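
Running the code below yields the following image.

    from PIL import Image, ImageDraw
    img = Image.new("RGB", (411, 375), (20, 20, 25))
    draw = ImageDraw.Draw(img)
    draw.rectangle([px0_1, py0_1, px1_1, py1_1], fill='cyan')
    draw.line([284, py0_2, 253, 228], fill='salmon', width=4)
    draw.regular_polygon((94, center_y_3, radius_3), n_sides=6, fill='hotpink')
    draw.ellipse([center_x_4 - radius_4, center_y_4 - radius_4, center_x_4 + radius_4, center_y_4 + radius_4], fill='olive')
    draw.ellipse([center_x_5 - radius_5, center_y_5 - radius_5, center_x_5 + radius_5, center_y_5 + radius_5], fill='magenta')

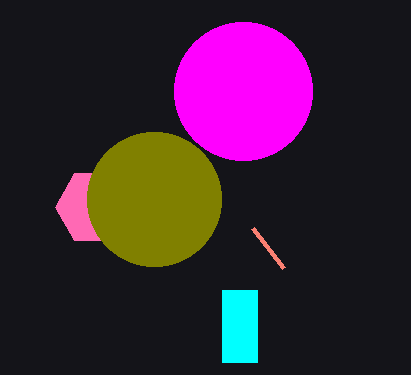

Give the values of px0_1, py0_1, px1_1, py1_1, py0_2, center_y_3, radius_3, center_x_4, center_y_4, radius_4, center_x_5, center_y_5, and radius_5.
px0_1 = 222, py0_1 = 290, px1_1 = 257, py1_1 = 362, py0_2 = 268, center_y_3 = 207, radius_3 = 39, center_x_4 = 154, center_y_4 = 199, radius_4 = 67, center_x_5 = 243, center_y_5 = 91, radius_5 = 69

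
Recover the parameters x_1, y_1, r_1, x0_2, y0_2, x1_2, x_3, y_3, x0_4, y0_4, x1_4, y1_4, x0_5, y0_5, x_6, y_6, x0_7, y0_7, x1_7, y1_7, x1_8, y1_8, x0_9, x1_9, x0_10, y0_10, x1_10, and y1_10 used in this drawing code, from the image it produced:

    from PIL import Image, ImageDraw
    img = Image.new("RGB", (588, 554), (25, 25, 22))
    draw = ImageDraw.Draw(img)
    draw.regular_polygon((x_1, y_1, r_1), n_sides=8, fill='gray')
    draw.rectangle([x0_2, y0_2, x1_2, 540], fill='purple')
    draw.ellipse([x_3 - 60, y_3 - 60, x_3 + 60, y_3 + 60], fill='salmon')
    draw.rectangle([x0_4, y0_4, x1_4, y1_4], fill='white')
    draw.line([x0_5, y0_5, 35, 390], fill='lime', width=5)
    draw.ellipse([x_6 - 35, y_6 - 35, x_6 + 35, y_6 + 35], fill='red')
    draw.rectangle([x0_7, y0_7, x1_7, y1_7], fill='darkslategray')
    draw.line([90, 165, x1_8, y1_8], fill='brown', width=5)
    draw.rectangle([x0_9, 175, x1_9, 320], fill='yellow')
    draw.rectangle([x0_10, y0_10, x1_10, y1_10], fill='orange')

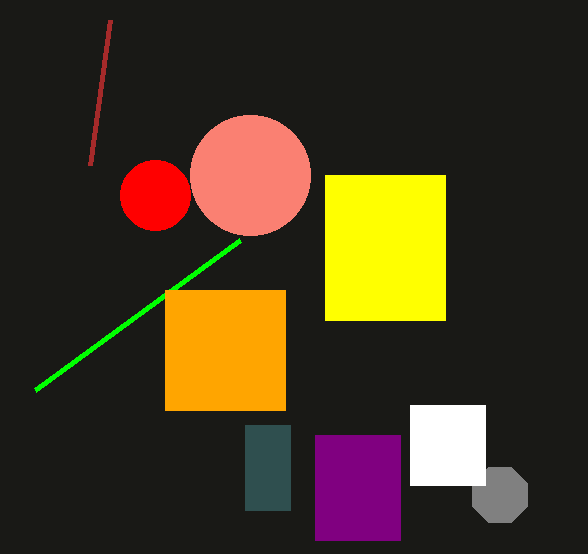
x_1 = 500
y_1 = 495
r_1 = 30
x0_2 = 315
y0_2 = 435
x1_2 = 400
x_3 = 250
y_3 = 175
x0_4 = 410
y0_4 = 405
x1_4 = 485
y1_4 = 485
x0_5 = 240
y0_5 = 240
x_6 = 155
y_6 = 195
x0_7 = 245
y0_7 = 425
x1_7 = 290
y1_7 = 510
x1_8 = 110
y1_8 = 20
x0_9 = 325
x1_9 = 445
x0_10 = 165
y0_10 = 290
x1_10 = 285
y1_10 = 410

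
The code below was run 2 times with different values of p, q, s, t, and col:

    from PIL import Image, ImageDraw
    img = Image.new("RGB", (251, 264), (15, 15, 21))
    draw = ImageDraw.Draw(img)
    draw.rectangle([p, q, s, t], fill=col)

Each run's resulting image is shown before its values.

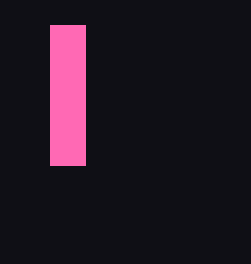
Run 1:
p = 50
q = 25
s = 85
t = 165
col = 'hotpink'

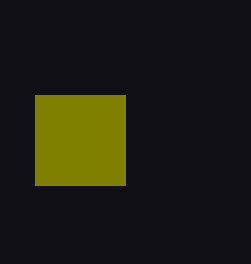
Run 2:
p = 35
q = 95
s = 125
t = 185
col = 'olive'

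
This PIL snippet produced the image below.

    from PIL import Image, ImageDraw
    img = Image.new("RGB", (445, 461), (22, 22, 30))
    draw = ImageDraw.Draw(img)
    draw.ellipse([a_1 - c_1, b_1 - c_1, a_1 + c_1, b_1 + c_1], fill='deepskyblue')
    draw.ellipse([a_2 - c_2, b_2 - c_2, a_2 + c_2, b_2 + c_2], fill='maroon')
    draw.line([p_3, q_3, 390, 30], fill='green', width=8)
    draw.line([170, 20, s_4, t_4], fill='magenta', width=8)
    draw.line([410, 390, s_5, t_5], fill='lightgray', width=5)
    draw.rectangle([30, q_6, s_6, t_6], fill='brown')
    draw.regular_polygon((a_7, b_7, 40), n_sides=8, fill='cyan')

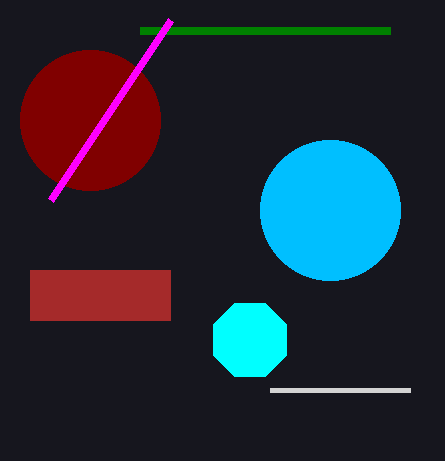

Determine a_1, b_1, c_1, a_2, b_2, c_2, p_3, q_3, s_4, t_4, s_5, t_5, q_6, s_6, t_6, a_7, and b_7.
a_1 = 330; b_1 = 210; c_1 = 70; a_2 = 90; b_2 = 120; c_2 = 70; p_3 = 140; q_3 = 30; s_4 = 50; t_4 = 200; s_5 = 270; t_5 = 390; q_6 = 270; s_6 = 170; t_6 = 320; a_7 = 250; b_7 = 340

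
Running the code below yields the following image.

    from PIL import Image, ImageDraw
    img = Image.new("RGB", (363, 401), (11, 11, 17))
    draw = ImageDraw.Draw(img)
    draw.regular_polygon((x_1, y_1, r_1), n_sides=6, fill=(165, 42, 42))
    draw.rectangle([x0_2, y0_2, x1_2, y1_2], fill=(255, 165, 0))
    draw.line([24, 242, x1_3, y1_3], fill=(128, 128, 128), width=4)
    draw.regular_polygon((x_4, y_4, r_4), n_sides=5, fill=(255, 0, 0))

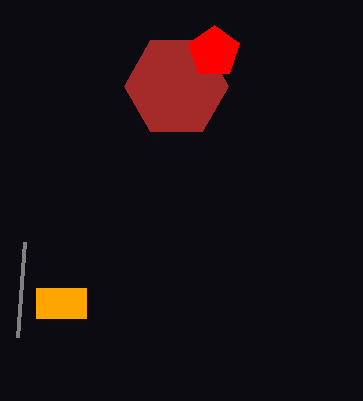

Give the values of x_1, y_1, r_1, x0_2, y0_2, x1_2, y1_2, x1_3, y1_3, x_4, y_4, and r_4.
x_1 = 176, y_1 = 86, r_1 = 52, x0_2 = 36, y0_2 = 288, x1_2 = 86, y1_2 = 318, x1_3 = 17, y1_3 = 337, x_4 = 214, y_4 = 52, r_4 = 27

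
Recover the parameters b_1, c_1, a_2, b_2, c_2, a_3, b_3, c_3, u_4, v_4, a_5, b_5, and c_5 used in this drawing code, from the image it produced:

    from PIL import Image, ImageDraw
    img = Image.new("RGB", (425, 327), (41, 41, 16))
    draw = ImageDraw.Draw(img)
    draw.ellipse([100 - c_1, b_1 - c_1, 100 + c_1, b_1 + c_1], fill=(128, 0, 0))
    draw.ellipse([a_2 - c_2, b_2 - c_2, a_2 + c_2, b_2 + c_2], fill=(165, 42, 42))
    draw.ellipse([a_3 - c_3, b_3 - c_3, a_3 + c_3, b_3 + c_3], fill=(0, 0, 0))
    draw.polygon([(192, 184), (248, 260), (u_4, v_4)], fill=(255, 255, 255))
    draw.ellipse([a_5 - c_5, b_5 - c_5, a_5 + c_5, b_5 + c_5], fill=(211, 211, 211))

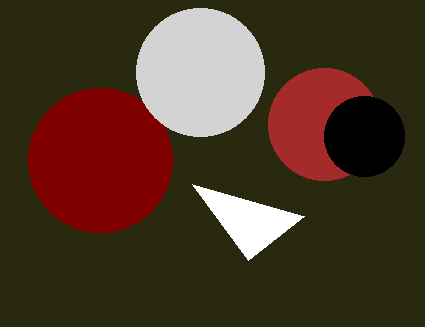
b_1 = 160, c_1 = 72, a_2 = 324, b_2 = 124, c_2 = 56, a_3 = 364, b_3 = 136, c_3 = 40, u_4 = 304, v_4 = 216, a_5 = 200, b_5 = 72, c_5 = 64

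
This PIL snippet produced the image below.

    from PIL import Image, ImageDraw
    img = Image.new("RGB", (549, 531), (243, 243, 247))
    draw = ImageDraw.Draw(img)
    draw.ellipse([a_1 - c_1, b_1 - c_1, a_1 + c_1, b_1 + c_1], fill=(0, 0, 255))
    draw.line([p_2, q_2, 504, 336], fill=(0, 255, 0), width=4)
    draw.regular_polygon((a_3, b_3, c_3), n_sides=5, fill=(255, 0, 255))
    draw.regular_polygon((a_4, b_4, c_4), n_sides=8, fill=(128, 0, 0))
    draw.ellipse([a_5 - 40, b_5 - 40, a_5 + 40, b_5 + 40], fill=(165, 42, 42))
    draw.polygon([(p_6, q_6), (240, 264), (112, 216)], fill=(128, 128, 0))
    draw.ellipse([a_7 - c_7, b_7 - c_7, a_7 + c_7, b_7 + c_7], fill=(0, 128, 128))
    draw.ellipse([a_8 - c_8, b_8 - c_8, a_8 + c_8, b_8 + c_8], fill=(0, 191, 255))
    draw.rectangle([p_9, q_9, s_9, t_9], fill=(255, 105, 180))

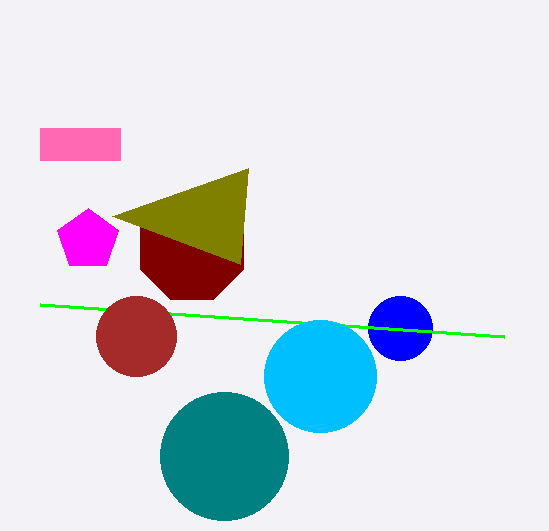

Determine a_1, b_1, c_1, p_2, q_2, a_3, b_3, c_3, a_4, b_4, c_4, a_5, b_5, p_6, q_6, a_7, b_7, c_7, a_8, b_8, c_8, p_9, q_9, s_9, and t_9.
a_1 = 400, b_1 = 328, c_1 = 32, p_2 = 40, q_2 = 304, a_3 = 88, b_3 = 240, c_3 = 32, a_4 = 192, b_4 = 248, c_4 = 56, a_5 = 136, b_5 = 336, p_6 = 248, q_6 = 168, a_7 = 224, b_7 = 456, c_7 = 64, a_8 = 320, b_8 = 376, c_8 = 56, p_9 = 40, q_9 = 128, s_9 = 120, t_9 = 160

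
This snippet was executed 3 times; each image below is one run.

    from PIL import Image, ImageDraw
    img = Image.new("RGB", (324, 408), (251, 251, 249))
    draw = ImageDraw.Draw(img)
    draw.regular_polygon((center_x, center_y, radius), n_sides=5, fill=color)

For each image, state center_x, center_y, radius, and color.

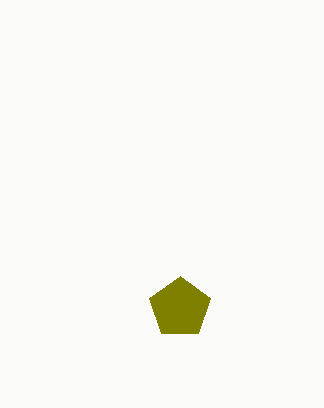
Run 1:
center_x = 180, center_y = 308, radius = 32, color = 'olive'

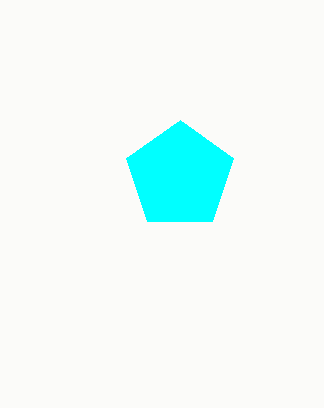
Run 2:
center_x = 180; center_y = 176; radius = 56; color = 'cyan'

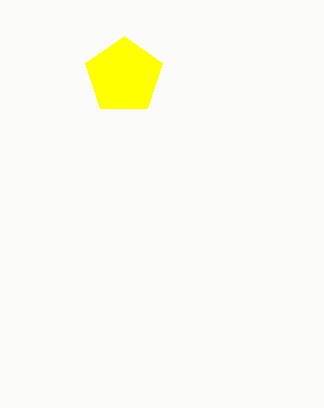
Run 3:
center_x = 124; center_y = 76; radius = 40; color = 'yellow'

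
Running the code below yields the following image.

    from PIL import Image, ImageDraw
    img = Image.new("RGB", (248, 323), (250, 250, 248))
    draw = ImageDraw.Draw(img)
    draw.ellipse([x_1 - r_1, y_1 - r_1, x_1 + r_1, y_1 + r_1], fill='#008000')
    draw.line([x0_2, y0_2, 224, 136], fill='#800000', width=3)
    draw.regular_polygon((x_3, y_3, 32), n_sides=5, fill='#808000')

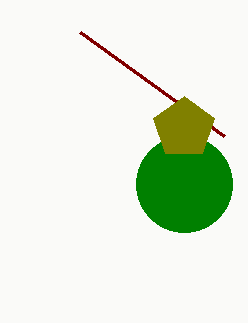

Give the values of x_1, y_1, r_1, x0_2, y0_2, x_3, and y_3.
x_1 = 184; y_1 = 184; r_1 = 48; x0_2 = 80; y0_2 = 32; x_3 = 184; y_3 = 128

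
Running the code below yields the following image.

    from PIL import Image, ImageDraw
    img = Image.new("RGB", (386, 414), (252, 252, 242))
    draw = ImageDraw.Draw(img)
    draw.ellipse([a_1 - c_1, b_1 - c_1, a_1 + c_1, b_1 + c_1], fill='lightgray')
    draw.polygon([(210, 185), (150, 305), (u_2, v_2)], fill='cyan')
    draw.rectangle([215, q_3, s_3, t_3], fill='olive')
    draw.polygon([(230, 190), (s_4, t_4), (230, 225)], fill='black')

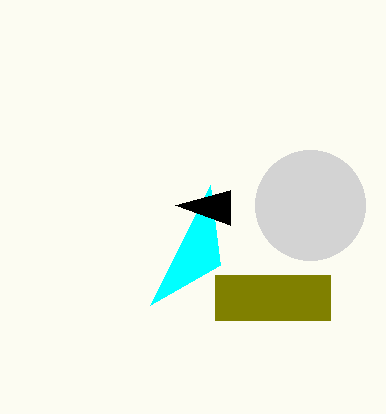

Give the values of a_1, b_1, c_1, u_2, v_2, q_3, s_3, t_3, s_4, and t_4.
a_1 = 310
b_1 = 205
c_1 = 55
u_2 = 220
v_2 = 265
q_3 = 275
s_3 = 330
t_3 = 320
s_4 = 175
t_4 = 205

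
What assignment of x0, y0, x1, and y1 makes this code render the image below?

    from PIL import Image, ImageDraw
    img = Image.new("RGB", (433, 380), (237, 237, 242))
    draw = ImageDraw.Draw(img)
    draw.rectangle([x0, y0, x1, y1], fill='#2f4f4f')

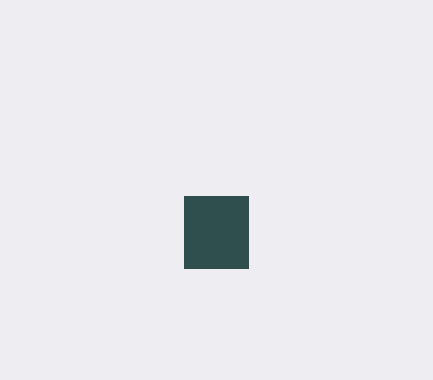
x0 = 184; y0 = 196; x1 = 248; y1 = 268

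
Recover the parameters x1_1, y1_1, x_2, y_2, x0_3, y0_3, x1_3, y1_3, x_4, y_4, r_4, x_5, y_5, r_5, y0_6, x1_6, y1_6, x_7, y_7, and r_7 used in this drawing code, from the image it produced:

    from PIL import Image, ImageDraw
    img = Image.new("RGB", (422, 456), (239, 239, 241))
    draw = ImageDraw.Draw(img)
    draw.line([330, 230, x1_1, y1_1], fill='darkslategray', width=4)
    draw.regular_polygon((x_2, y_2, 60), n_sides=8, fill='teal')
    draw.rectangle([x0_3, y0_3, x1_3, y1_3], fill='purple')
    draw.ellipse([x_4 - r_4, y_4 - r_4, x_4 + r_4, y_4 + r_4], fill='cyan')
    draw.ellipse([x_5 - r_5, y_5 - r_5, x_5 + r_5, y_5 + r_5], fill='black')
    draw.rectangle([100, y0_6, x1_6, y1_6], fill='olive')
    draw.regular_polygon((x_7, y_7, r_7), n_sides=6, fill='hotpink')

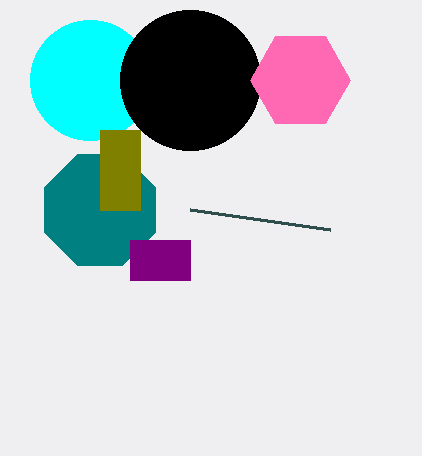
x1_1 = 190; y1_1 = 210; x_2 = 100; y_2 = 210; x0_3 = 130; y0_3 = 240; x1_3 = 190; y1_3 = 280; x_4 = 90; y_4 = 80; r_4 = 60; x_5 = 190; y_5 = 80; r_5 = 70; y0_6 = 130; x1_6 = 140; y1_6 = 210; x_7 = 300; y_7 = 80; r_7 = 50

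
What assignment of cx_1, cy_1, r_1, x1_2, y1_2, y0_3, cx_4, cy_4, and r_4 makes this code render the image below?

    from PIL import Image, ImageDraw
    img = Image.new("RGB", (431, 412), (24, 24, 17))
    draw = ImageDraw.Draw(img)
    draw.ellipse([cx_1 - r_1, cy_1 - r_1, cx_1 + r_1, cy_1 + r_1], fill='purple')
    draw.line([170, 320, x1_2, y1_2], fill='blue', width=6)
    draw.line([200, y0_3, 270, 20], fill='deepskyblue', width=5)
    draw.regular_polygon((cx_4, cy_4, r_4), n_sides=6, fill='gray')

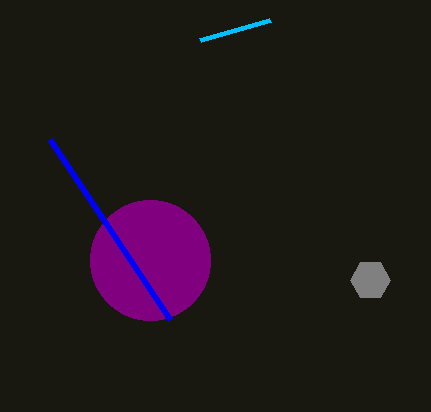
cx_1 = 150; cy_1 = 260; r_1 = 60; x1_2 = 50; y1_2 = 140; y0_3 = 40; cx_4 = 370; cy_4 = 280; r_4 = 20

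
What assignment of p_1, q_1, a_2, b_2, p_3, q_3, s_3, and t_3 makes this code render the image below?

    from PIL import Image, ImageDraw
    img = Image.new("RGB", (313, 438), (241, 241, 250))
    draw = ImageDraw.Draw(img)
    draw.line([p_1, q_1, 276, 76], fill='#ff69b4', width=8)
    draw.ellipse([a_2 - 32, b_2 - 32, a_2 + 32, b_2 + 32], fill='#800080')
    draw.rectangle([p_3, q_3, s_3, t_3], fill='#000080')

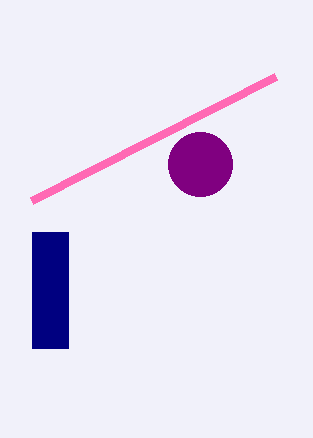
p_1 = 32, q_1 = 200, a_2 = 200, b_2 = 164, p_3 = 32, q_3 = 232, s_3 = 68, t_3 = 348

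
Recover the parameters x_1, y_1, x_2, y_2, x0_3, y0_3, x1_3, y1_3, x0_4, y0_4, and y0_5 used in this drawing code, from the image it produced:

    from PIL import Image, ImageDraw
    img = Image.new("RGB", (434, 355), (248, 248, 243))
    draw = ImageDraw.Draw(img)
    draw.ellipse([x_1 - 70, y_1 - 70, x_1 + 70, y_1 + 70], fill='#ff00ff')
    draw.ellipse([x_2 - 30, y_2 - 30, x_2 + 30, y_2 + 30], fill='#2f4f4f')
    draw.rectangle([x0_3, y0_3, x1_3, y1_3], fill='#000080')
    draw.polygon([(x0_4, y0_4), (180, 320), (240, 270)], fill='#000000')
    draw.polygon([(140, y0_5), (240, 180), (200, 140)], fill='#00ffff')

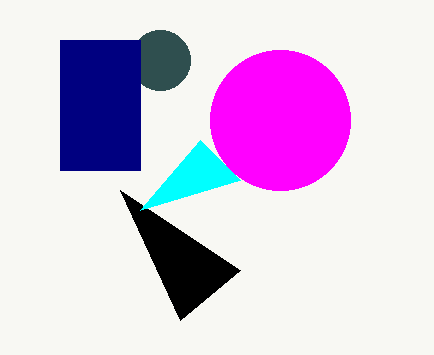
x_1 = 280
y_1 = 120
x_2 = 160
y_2 = 60
x0_3 = 60
y0_3 = 40
x1_3 = 140
y1_3 = 170
x0_4 = 120
y0_4 = 190
y0_5 = 210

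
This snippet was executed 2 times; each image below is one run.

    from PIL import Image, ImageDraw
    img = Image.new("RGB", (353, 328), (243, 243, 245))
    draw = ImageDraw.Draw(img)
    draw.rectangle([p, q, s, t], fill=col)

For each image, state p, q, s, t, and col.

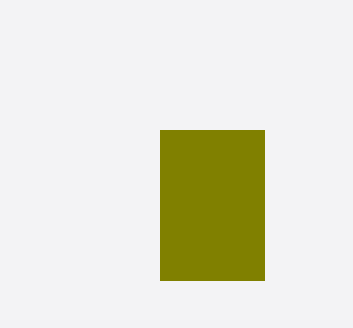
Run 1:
p = 160, q = 130, s = 264, t = 280, col = 'olive'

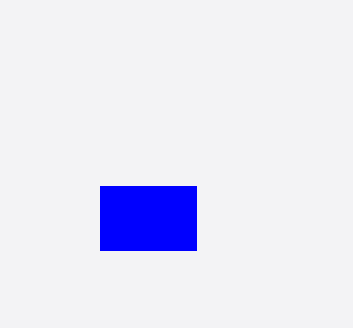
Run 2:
p = 100
q = 186
s = 196
t = 250
col = 'blue'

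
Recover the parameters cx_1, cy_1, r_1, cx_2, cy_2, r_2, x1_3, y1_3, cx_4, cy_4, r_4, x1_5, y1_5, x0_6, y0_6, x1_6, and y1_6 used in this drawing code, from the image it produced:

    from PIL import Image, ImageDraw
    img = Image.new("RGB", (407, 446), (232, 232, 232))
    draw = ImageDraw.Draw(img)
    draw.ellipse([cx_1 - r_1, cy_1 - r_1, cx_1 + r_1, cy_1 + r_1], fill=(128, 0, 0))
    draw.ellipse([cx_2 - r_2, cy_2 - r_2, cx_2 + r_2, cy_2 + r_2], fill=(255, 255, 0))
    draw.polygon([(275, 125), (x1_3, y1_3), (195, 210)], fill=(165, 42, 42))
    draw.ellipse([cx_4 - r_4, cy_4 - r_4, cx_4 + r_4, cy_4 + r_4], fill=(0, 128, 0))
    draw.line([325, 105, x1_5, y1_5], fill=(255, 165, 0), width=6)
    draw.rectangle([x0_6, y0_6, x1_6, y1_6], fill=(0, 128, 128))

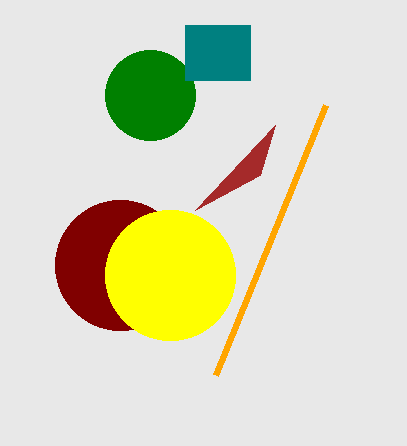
cx_1 = 120, cy_1 = 265, r_1 = 65, cx_2 = 170, cy_2 = 275, r_2 = 65, x1_3 = 260, y1_3 = 175, cx_4 = 150, cy_4 = 95, r_4 = 45, x1_5 = 215, y1_5 = 375, x0_6 = 185, y0_6 = 25, x1_6 = 250, y1_6 = 80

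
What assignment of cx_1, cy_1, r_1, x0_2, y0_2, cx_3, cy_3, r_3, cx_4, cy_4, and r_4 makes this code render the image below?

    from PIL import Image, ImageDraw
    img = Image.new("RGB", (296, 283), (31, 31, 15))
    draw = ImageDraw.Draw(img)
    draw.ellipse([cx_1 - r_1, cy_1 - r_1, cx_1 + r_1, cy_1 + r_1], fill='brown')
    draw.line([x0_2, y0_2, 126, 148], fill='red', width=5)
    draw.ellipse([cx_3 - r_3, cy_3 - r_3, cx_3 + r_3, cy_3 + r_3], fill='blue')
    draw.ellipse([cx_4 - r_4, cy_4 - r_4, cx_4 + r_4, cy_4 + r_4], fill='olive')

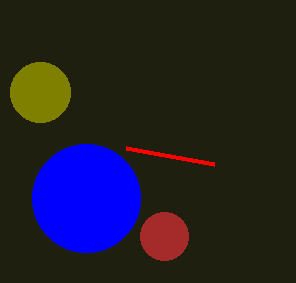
cx_1 = 164, cy_1 = 236, r_1 = 24, x0_2 = 214, y0_2 = 164, cx_3 = 86, cy_3 = 198, r_3 = 54, cx_4 = 40, cy_4 = 92, r_4 = 30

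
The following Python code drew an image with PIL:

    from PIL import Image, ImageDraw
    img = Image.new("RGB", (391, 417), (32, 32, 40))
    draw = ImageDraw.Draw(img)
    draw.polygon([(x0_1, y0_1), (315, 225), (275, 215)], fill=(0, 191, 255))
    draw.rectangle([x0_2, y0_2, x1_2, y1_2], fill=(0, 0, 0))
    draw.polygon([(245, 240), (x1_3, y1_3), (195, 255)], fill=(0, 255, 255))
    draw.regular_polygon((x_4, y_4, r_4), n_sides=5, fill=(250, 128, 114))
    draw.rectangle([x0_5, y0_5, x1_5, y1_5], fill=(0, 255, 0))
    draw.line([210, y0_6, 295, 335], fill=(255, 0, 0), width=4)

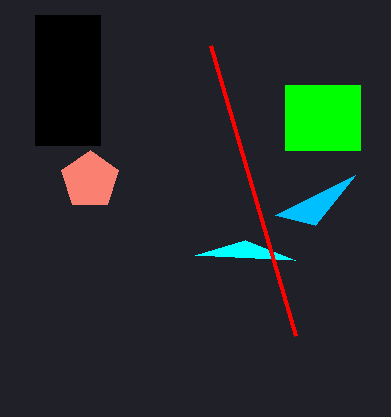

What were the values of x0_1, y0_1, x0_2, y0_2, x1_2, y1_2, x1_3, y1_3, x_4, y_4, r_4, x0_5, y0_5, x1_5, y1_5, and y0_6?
x0_1 = 355, y0_1 = 175, x0_2 = 35, y0_2 = 15, x1_2 = 100, y1_2 = 145, x1_3 = 295, y1_3 = 260, x_4 = 90, y_4 = 180, r_4 = 30, x0_5 = 285, y0_5 = 85, x1_5 = 360, y1_5 = 150, y0_6 = 45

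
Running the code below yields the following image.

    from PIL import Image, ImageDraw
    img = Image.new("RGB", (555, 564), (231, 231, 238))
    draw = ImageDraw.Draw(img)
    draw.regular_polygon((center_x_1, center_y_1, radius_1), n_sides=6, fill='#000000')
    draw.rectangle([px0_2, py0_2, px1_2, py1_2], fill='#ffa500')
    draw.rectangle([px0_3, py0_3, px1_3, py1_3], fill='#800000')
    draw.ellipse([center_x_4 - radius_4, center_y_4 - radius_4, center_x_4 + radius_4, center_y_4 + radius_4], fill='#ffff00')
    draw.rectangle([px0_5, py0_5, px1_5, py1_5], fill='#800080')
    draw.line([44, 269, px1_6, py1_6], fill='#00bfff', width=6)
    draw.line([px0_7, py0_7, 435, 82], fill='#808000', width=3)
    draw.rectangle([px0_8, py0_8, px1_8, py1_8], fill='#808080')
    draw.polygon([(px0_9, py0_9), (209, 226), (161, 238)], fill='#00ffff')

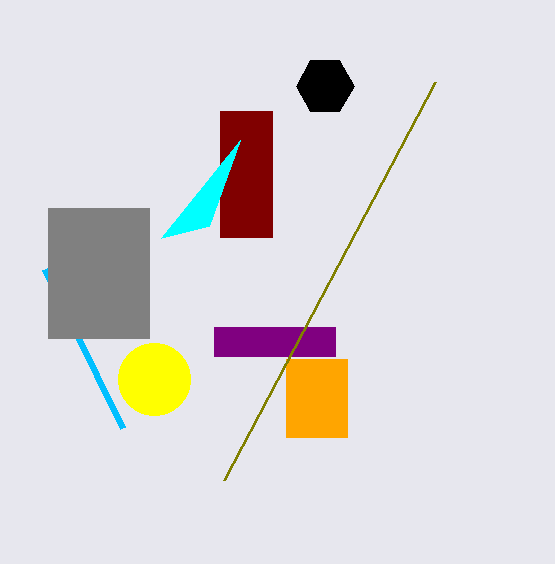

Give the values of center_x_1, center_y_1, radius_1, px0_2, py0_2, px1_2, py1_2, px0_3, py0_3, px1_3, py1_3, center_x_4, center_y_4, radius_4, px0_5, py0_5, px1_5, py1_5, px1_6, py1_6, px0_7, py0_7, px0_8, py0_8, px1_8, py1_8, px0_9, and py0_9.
center_x_1 = 325; center_y_1 = 86; radius_1 = 29; px0_2 = 286; py0_2 = 359; px1_2 = 347; py1_2 = 437; px0_3 = 220; py0_3 = 111; px1_3 = 272; py1_3 = 237; center_x_4 = 154; center_y_4 = 379; radius_4 = 36; px0_5 = 214; py0_5 = 327; px1_5 = 335; py1_5 = 356; px1_6 = 122; py1_6 = 428; px0_7 = 224; py0_7 = 480; px0_8 = 48; py0_8 = 208; px1_8 = 149; py1_8 = 338; px0_9 = 240; py0_9 = 140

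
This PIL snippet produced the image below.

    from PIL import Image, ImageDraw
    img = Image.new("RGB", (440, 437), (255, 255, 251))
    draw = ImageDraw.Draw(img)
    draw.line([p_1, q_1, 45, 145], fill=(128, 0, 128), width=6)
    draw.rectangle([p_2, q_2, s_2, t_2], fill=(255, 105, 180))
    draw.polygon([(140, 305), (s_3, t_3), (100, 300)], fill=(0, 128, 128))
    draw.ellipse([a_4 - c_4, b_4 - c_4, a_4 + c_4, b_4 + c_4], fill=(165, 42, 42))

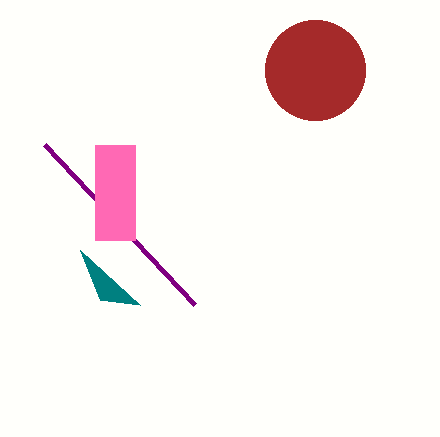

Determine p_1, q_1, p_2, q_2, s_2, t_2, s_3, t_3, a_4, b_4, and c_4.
p_1 = 195, q_1 = 305, p_2 = 95, q_2 = 145, s_2 = 135, t_2 = 240, s_3 = 80, t_3 = 250, a_4 = 315, b_4 = 70, c_4 = 50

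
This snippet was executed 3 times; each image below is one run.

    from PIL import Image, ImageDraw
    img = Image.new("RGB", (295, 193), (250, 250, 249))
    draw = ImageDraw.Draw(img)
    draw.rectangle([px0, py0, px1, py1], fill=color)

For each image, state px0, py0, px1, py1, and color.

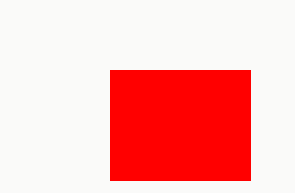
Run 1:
px0 = 110
py0 = 70
px1 = 250
py1 = 180
color = 'red'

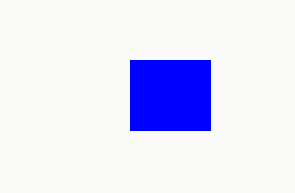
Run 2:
px0 = 130
py0 = 60
px1 = 210
py1 = 130
color = 'blue'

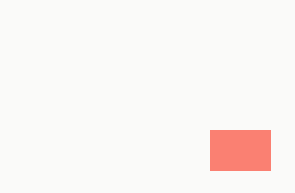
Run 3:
px0 = 210; py0 = 130; px1 = 270; py1 = 170; color = 'salmon'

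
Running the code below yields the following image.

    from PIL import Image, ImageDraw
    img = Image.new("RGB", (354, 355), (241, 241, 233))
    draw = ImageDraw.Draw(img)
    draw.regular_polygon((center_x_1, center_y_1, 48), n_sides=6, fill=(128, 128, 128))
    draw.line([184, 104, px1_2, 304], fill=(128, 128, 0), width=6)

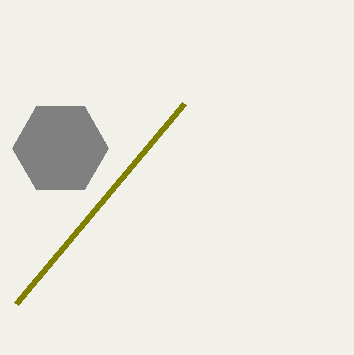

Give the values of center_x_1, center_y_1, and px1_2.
center_x_1 = 60, center_y_1 = 148, px1_2 = 16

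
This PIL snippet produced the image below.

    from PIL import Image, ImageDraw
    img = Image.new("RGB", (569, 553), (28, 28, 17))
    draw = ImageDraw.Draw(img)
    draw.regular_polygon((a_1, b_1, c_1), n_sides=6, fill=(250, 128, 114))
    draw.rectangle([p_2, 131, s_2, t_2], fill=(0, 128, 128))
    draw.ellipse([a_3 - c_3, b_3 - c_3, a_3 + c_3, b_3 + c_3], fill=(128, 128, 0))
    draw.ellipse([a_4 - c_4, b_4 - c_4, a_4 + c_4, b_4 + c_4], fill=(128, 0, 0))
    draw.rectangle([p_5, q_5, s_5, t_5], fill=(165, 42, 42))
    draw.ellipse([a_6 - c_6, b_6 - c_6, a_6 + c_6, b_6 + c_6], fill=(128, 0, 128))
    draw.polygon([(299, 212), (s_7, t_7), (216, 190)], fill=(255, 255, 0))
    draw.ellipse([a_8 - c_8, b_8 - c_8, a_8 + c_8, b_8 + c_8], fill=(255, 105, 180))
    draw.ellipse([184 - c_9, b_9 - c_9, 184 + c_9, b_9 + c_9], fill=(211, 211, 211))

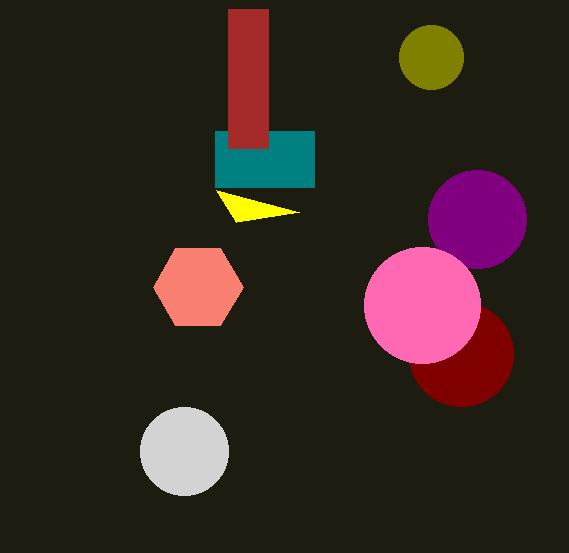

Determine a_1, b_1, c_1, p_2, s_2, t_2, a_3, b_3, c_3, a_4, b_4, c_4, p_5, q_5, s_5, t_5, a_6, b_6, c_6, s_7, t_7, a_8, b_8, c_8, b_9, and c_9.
a_1 = 198; b_1 = 287; c_1 = 45; p_2 = 215; s_2 = 314; t_2 = 187; a_3 = 431; b_3 = 57; c_3 = 32; a_4 = 461; b_4 = 354; c_4 = 52; p_5 = 228; q_5 = 9; s_5 = 268; t_5 = 148; a_6 = 477; b_6 = 219; c_6 = 49; s_7 = 236; t_7 = 222; a_8 = 422; b_8 = 305; c_8 = 58; b_9 = 451; c_9 = 44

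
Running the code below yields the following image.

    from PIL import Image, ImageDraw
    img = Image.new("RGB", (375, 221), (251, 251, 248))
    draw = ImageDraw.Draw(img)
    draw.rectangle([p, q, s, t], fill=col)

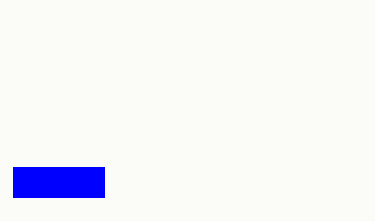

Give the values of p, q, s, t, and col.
p = 13
q = 167
s = 104
t = 197
col = 'blue'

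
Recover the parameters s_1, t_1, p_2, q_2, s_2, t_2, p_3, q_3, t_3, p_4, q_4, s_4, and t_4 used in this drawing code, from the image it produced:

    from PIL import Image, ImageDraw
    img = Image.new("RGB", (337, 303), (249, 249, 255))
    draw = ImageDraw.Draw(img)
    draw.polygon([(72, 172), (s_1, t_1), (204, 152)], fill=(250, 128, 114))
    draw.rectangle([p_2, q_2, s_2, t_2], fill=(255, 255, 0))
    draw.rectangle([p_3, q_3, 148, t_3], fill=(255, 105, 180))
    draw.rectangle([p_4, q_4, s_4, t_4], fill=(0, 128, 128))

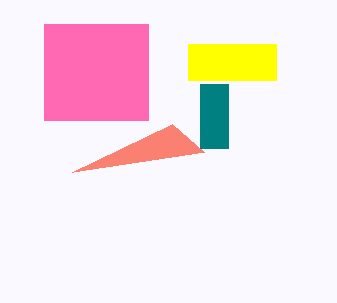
s_1 = 172
t_1 = 124
p_2 = 188
q_2 = 44
s_2 = 276
t_2 = 80
p_3 = 44
q_3 = 24
t_3 = 120
p_4 = 200
q_4 = 84
s_4 = 228
t_4 = 148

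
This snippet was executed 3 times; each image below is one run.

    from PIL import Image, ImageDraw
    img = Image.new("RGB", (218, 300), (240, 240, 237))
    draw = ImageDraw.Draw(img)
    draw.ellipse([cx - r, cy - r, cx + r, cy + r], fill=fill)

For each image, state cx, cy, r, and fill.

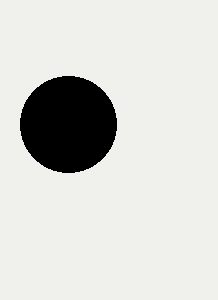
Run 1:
cx = 68, cy = 124, r = 48, fill = 'black'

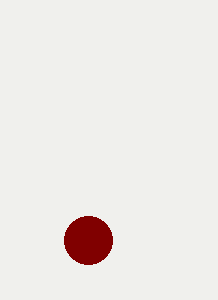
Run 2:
cx = 88; cy = 240; r = 24; fill = 'maroon'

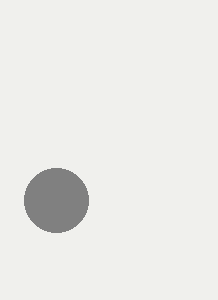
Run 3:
cx = 56
cy = 200
r = 32
fill = 'gray'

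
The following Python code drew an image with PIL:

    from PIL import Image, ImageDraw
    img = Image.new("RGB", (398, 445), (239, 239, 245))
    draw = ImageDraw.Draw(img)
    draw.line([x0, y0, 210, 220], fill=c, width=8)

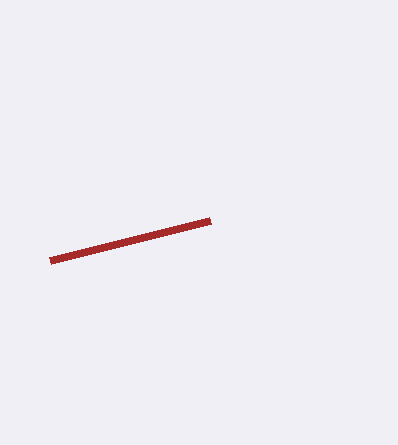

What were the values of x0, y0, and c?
x0 = 50; y0 = 260; c = 'brown'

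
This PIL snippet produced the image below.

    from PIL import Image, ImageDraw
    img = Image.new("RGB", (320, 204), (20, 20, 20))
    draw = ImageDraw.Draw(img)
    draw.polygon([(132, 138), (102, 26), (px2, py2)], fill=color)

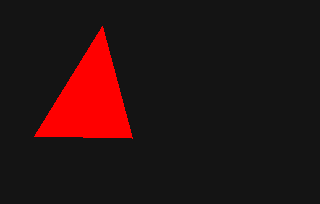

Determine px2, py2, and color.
px2 = 34
py2 = 136
color = 'red'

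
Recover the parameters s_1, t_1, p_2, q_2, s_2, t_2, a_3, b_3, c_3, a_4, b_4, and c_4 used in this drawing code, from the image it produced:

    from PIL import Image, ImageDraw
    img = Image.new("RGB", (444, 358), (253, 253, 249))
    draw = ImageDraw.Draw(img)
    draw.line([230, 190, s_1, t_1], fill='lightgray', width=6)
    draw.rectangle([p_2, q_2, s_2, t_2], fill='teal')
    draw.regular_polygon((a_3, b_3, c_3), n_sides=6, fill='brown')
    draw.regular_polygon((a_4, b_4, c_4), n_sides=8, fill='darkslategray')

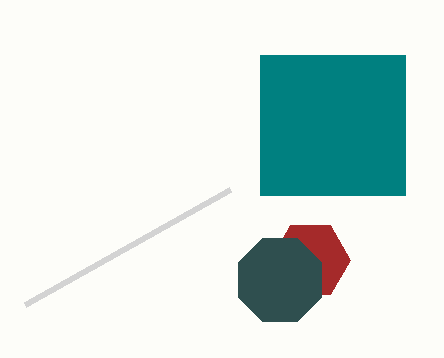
s_1 = 25; t_1 = 305; p_2 = 260; q_2 = 55; s_2 = 405; t_2 = 195; a_3 = 310; b_3 = 260; c_3 = 40; a_4 = 280; b_4 = 280; c_4 = 45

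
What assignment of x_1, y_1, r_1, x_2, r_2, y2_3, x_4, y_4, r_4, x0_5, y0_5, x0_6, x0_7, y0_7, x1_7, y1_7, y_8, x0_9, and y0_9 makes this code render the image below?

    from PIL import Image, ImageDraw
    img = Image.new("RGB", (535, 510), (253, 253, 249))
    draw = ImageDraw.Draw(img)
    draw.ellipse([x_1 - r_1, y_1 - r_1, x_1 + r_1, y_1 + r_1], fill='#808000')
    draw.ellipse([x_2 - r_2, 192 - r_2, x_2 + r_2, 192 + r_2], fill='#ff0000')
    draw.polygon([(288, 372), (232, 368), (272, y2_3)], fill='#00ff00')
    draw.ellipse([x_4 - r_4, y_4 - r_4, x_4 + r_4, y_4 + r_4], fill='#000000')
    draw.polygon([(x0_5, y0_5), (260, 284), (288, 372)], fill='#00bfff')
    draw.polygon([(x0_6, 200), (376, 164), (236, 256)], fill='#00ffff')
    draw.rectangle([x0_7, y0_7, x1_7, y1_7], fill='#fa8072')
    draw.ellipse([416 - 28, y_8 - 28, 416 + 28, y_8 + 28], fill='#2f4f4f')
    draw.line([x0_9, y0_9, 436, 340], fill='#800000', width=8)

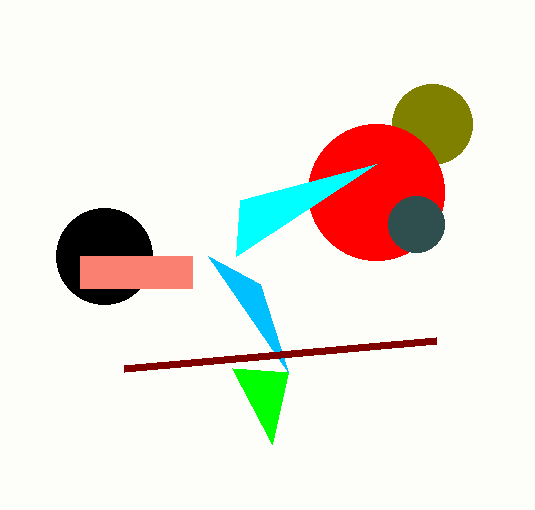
x_1 = 432; y_1 = 124; r_1 = 40; x_2 = 376; r_2 = 68; y2_3 = 444; x_4 = 104; y_4 = 256; r_4 = 48; x0_5 = 208; y0_5 = 256; x0_6 = 240; x0_7 = 80; y0_7 = 256; x1_7 = 192; y1_7 = 288; y_8 = 224; x0_9 = 124; y0_9 = 368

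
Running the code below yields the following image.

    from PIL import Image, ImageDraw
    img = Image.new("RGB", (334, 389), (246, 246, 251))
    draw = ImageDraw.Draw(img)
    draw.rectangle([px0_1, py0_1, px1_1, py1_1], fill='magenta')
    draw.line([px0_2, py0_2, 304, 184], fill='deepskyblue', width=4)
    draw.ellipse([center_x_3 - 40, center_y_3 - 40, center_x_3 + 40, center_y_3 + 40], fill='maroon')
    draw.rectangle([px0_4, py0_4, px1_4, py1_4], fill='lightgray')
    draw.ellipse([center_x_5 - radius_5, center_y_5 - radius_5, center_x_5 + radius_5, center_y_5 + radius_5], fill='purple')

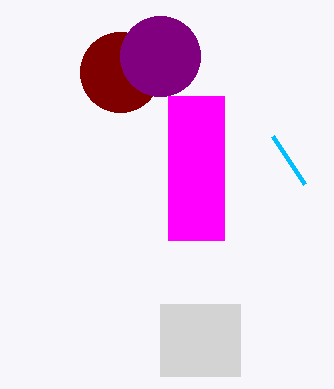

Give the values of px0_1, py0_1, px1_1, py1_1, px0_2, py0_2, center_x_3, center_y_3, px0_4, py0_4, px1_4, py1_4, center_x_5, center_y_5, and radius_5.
px0_1 = 168; py0_1 = 96; px1_1 = 224; py1_1 = 240; px0_2 = 272; py0_2 = 136; center_x_3 = 120; center_y_3 = 72; px0_4 = 160; py0_4 = 304; px1_4 = 240; py1_4 = 376; center_x_5 = 160; center_y_5 = 56; radius_5 = 40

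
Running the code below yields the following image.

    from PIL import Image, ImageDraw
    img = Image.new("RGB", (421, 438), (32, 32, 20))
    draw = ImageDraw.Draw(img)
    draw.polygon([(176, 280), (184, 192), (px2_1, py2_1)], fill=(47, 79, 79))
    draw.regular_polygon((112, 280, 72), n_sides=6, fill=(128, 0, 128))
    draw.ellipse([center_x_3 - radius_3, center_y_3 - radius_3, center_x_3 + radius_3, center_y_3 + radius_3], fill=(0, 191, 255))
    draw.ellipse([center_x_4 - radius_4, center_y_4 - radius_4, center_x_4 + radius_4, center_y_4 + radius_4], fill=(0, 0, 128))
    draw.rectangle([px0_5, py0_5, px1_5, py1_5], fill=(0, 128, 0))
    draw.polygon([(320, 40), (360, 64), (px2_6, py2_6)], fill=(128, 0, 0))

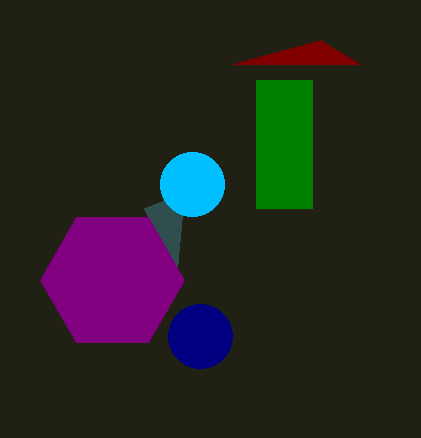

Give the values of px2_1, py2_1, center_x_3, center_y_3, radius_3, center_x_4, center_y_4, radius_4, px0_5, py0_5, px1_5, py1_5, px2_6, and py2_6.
px2_1 = 144
py2_1 = 208
center_x_3 = 192
center_y_3 = 184
radius_3 = 32
center_x_4 = 200
center_y_4 = 336
radius_4 = 32
px0_5 = 256
py0_5 = 80
px1_5 = 312
py1_5 = 208
px2_6 = 232
py2_6 = 64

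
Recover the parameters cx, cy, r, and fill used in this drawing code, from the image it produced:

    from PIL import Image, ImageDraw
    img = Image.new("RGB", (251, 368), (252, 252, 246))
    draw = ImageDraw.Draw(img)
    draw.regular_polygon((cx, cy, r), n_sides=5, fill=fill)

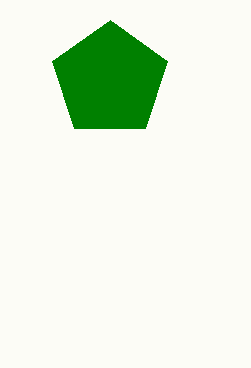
cx = 110
cy = 80
r = 60
fill = 'green'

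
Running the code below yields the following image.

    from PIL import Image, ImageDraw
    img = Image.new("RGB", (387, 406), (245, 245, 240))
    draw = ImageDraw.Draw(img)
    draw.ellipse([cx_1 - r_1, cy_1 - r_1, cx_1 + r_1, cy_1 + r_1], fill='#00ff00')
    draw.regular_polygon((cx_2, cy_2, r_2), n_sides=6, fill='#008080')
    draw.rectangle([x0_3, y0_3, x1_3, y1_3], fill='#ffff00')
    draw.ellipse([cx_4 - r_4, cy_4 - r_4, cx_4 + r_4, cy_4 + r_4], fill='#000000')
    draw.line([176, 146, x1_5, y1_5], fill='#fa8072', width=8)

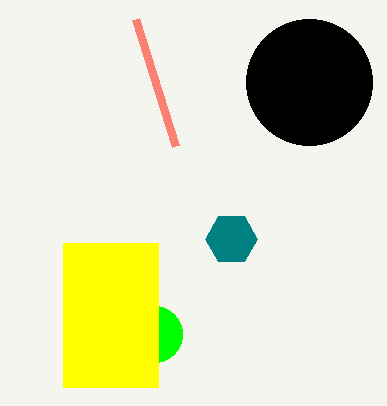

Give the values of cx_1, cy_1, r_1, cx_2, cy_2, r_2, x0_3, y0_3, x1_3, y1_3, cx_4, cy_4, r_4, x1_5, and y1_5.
cx_1 = 154; cy_1 = 334; r_1 = 28; cx_2 = 231; cy_2 = 239; r_2 = 26; x0_3 = 63; y0_3 = 243; x1_3 = 158; y1_3 = 387; cx_4 = 309; cy_4 = 82; r_4 = 63; x1_5 = 136; y1_5 = 19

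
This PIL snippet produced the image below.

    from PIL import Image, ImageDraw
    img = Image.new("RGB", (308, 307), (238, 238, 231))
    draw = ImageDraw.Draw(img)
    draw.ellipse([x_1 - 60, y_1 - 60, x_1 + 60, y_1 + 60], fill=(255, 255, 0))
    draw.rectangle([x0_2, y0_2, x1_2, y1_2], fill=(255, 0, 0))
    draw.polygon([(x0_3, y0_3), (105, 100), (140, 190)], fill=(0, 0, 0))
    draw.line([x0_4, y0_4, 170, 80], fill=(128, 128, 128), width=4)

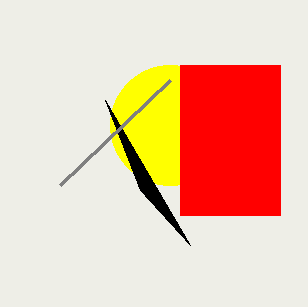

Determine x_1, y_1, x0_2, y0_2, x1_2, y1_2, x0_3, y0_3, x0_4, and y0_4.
x_1 = 170
y_1 = 125
x0_2 = 180
y0_2 = 65
x1_2 = 280
y1_2 = 215
x0_3 = 190
y0_3 = 245
x0_4 = 60
y0_4 = 185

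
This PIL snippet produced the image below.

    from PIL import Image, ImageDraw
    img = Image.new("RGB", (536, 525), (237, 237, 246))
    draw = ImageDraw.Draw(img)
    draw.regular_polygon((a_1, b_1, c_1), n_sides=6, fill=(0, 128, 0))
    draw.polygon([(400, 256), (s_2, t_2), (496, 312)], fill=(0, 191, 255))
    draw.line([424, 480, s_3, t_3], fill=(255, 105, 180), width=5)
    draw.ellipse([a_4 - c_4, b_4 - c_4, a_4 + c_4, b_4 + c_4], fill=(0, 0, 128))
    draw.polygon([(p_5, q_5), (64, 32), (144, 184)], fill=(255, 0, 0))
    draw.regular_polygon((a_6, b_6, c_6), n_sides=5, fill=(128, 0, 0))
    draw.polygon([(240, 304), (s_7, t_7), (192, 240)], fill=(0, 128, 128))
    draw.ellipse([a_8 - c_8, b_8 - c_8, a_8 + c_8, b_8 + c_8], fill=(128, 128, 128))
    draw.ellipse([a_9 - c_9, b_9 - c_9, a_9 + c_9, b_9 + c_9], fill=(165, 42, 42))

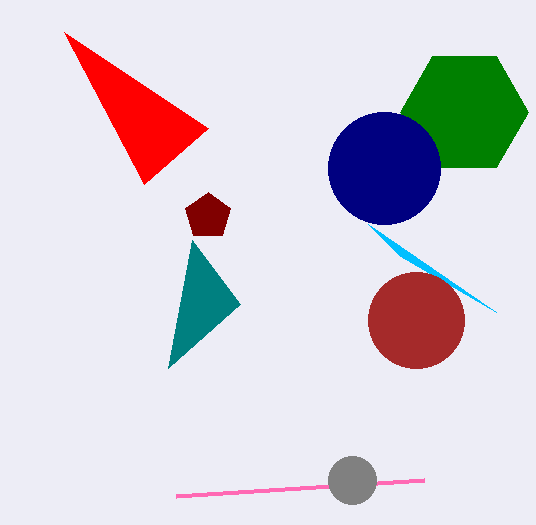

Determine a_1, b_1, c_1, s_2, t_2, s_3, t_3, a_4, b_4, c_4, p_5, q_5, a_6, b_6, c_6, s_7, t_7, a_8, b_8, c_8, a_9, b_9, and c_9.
a_1 = 464
b_1 = 112
c_1 = 64
s_2 = 368
t_2 = 224
s_3 = 176
t_3 = 496
a_4 = 384
b_4 = 168
c_4 = 56
p_5 = 208
q_5 = 128
a_6 = 208
b_6 = 216
c_6 = 24
s_7 = 168
t_7 = 368
a_8 = 352
b_8 = 480
c_8 = 24
a_9 = 416
b_9 = 320
c_9 = 48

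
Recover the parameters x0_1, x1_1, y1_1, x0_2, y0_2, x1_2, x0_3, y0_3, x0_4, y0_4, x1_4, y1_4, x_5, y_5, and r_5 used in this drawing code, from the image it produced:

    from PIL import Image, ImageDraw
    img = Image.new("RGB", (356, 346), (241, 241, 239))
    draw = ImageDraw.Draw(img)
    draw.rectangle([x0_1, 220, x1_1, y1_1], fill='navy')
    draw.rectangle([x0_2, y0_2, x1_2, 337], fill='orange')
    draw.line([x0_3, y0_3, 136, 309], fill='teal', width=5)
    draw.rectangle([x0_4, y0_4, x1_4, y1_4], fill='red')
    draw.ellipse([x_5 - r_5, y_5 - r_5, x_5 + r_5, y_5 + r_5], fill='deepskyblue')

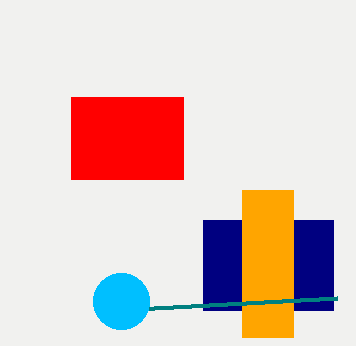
x0_1 = 203
x1_1 = 333
y1_1 = 310
x0_2 = 242
y0_2 = 190
x1_2 = 293
x0_3 = 337
y0_3 = 298
x0_4 = 71
y0_4 = 97
x1_4 = 183
y1_4 = 179
x_5 = 121
y_5 = 301
r_5 = 28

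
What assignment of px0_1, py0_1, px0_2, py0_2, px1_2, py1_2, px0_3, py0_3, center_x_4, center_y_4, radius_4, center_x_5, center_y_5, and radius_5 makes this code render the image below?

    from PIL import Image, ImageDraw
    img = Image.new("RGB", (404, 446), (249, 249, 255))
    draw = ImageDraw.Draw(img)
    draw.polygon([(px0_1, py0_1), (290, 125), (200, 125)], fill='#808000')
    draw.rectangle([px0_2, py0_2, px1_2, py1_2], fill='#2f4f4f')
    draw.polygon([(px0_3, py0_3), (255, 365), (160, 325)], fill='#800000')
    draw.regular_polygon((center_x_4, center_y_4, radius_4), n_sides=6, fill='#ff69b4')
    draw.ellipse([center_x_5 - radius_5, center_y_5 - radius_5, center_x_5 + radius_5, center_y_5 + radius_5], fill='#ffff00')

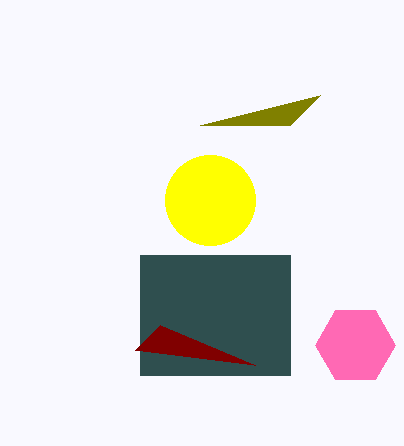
px0_1 = 320, py0_1 = 95, px0_2 = 140, py0_2 = 255, px1_2 = 290, py1_2 = 375, px0_3 = 135, py0_3 = 350, center_x_4 = 355, center_y_4 = 345, radius_4 = 40, center_x_5 = 210, center_y_5 = 200, radius_5 = 45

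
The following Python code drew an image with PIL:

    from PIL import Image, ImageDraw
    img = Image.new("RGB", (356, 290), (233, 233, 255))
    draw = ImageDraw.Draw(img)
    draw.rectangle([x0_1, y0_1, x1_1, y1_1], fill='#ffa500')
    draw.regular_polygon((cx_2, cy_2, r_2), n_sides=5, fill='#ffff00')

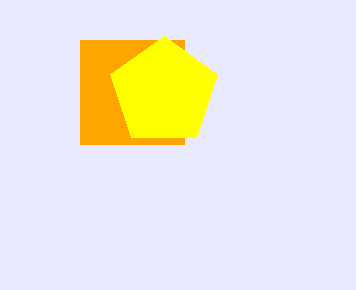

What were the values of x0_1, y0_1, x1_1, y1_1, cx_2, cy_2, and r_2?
x0_1 = 80, y0_1 = 40, x1_1 = 184, y1_1 = 144, cx_2 = 164, cy_2 = 92, r_2 = 56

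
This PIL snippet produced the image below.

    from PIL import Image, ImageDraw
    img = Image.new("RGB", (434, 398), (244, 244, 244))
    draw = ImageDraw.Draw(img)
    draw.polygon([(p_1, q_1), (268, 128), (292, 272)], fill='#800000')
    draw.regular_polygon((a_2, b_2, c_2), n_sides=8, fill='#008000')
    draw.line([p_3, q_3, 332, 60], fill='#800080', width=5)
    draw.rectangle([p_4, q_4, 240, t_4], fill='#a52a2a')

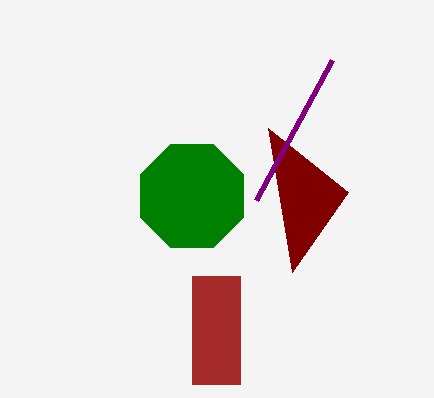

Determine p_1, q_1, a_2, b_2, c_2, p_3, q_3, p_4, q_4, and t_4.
p_1 = 348, q_1 = 192, a_2 = 192, b_2 = 196, c_2 = 56, p_3 = 256, q_3 = 200, p_4 = 192, q_4 = 276, t_4 = 384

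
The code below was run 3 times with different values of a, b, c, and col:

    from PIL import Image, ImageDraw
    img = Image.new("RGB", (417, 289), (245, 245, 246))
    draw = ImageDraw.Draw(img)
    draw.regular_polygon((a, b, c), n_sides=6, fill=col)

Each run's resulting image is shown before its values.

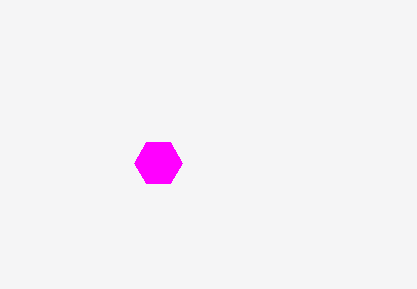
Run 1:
a = 158; b = 163; c = 24; col = 'magenta'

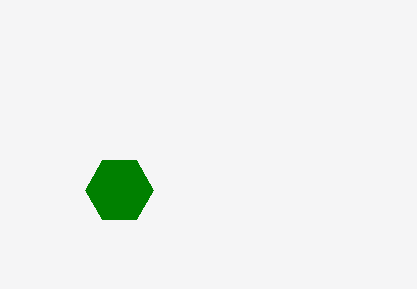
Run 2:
a = 119; b = 190; c = 34; col = 'green'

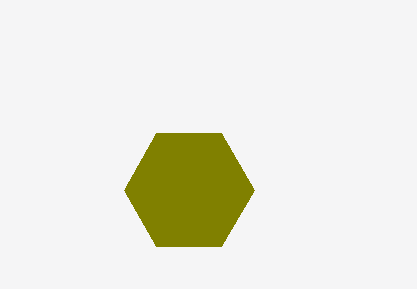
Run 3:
a = 189
b = 190
c = 65
col = 'olive'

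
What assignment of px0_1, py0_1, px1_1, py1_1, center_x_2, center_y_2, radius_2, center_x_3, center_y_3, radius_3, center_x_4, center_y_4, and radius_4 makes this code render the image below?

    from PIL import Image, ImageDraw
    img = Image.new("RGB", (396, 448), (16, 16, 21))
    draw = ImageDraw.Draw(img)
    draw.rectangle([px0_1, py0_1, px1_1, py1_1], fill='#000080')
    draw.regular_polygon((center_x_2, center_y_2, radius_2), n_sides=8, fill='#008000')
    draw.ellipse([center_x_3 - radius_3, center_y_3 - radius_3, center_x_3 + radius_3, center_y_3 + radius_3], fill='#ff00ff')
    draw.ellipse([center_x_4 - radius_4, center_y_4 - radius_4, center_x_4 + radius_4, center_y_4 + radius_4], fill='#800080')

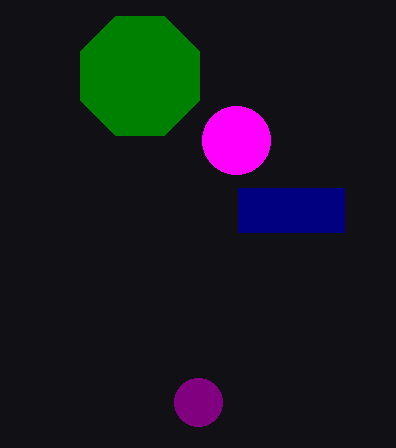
px0_1 = 238
py0_1 = 188
px1_1 = 344
py1_1 = 232
center_x_2 = 140
center_y_2 = 76
radius_2 = 64
center_x_3 = 236
center_y_3 = 140
radius_3 = 34
center_x_4 = 198
center_y_4 = 402
radius_4 = 24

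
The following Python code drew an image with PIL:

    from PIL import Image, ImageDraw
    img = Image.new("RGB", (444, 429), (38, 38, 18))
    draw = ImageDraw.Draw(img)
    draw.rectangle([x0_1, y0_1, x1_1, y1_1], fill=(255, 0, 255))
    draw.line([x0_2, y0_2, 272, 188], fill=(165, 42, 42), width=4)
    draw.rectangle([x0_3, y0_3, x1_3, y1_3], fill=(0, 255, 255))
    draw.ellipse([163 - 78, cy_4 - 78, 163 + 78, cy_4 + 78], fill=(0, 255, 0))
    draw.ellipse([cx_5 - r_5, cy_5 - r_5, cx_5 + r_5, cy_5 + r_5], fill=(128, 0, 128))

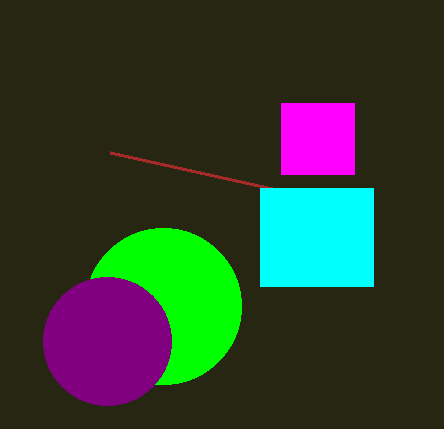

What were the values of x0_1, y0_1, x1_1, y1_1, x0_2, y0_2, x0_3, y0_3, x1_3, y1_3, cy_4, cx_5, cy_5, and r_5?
x0_1 = 281; y0_1 = 103; x1_1 = 354; y1_1 = 174; x0_2 = 110; y0_2 = 152; x0_3 = 260; y0_3 = 188; x1_3 = 373; y1_3 = 286; cy_4 = 306; cx_5 = 107; cy_5 = 341; r_5 = 64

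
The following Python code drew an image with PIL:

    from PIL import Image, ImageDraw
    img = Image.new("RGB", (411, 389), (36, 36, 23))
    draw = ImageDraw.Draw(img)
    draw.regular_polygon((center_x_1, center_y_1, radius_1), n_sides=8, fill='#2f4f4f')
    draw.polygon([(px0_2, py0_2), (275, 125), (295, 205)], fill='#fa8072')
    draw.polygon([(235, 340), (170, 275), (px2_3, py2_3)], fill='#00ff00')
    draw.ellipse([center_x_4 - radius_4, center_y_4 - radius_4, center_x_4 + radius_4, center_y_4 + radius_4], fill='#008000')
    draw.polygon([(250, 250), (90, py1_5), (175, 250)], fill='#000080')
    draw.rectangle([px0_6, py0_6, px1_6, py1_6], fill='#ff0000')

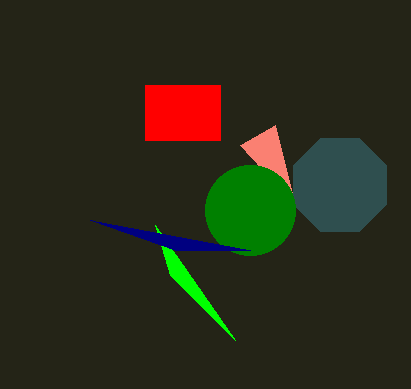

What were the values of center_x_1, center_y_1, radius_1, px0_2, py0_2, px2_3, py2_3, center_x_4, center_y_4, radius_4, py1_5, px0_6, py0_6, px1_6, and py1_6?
center_x_1 = 340, center_y_1 = 185, radius_1 = 50, px0_2 = 240, py0_2 = 145, px2_3 = 155, py2_3 = 225, center_x_4 = 250, center_y_4 = 210, radius_4 = 45, py1_5 = 220, px0_6 = 145, py0_6 = 85, px1_6 = 220, py1_6 = 140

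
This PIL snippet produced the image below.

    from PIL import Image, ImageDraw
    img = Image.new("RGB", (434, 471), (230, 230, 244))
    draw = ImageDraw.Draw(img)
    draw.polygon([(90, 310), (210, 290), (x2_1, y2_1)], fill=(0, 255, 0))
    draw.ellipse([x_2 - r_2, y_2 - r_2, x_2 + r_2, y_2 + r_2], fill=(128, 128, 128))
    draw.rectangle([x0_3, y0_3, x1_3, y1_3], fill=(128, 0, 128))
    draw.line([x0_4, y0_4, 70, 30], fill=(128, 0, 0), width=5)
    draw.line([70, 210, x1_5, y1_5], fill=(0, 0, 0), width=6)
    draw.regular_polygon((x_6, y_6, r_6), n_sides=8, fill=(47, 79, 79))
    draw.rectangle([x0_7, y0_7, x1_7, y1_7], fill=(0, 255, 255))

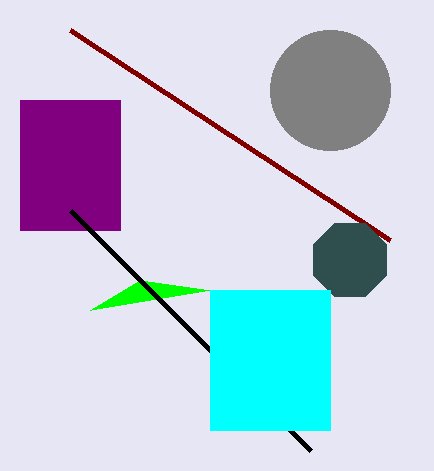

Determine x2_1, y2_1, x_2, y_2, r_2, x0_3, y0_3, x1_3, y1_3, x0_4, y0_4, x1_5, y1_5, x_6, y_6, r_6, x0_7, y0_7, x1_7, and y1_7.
x2_1 = 140
y2_1 = 280
x_2 = 330
y_2 = 90
r_2 = 60
x0_3 = 20
y0_3 = 100
x1_3 = 120
y1_3 = 230
x0_4 = 390
y0_4 = 240
x1_5 = 310
y1_5 = 450
x_6 = 350
y_6 = 260
r_6 = 40
x0_7 = 210
y0_7 = 290
x1_7 = 330
y1_7 = 430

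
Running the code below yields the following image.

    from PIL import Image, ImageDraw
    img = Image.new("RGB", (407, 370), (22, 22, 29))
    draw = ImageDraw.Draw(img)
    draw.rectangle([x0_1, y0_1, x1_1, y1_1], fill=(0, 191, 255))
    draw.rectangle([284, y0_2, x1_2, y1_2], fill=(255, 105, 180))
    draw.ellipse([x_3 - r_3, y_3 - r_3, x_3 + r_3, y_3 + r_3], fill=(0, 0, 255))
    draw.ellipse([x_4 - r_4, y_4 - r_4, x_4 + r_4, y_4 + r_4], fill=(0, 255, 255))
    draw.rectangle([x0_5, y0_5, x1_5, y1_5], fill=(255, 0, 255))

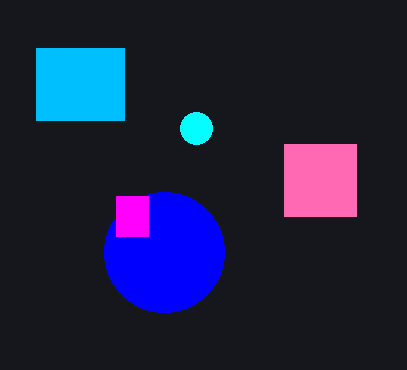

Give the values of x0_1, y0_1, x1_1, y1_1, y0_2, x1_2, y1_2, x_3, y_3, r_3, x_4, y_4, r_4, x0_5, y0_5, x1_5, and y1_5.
x0_1 = 36
y0_1 = 48
x1_1 = 124
y1_1 = 120
y0_2 = 144
x1_2 = 356
y1_2 = 216
x_3 = 164
y_3 = 252
r_3 = 60
x_4 = 196
y_4 = 128
r_4 = 16
x0_5 = 116
y0_5 = 196
x1_5 = 148
y1_5 = 236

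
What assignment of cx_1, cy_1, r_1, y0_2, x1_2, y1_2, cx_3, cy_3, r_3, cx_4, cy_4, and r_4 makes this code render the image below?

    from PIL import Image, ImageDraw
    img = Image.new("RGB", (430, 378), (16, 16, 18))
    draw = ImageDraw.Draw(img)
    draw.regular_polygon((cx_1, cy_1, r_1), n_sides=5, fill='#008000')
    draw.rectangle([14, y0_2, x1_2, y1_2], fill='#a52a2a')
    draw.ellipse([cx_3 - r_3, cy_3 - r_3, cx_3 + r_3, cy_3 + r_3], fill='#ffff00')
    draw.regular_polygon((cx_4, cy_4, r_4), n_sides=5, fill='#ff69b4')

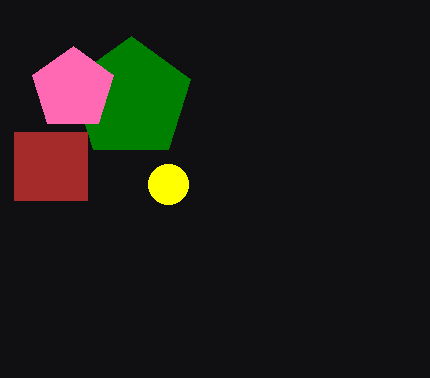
cx_1 = 131; cy_1 = 99; r_1 = 63; y0_2 = 132; x1_2 = 87; y1_2 = 200; cx_3 = 168; cy_3 = 184; r_3 = 20; cx_4 = 73; cy_4 = 89; r_4 = 43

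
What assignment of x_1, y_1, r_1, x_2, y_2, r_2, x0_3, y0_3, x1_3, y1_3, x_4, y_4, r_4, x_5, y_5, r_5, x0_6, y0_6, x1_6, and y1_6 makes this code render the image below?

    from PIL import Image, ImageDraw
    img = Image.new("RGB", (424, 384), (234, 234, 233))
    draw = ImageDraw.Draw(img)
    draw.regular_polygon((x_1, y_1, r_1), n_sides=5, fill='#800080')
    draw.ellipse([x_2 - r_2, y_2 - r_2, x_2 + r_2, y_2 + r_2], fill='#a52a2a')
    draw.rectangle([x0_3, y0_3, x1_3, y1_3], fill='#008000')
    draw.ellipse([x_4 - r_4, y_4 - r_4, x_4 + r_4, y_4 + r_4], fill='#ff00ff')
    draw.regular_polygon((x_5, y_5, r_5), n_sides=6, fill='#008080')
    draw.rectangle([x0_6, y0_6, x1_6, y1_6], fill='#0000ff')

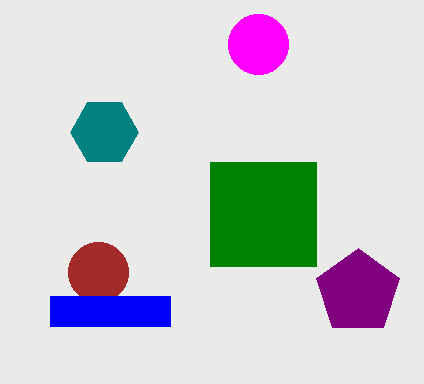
x_1 = 358; y_1 = 292; r_1 = 44; x_2 = 98; y_2 = 272; r_2 = 30; x0_3 = 210; y0_3 = 162; x1_3 = 316; y1_3 = 266; x_4 = 258; y_4 = 44; r_4 = 30; x_5 = 104; y_5 = 132; r_5 = 34; x0_6 = 50; y0_6 = 296; x1_6 = 170; y1_6 = 326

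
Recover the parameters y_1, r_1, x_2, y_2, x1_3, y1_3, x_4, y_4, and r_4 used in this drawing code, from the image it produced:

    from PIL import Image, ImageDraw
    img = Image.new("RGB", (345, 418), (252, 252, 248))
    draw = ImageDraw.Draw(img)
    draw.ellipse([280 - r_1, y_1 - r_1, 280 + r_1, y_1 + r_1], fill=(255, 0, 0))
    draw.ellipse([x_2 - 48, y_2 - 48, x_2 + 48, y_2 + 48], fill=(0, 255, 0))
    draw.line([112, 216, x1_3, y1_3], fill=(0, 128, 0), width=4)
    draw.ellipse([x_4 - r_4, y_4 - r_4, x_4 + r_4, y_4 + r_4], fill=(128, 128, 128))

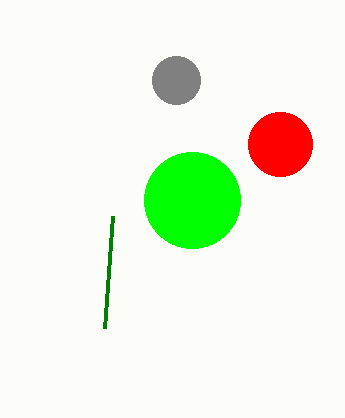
y_1 = 144
r_1 = 32
x_2 = 192
y_2 = 200
x1_3 = 104
y1_3 = 328
x_4 = 176
y_4 = 80
r_4 = 24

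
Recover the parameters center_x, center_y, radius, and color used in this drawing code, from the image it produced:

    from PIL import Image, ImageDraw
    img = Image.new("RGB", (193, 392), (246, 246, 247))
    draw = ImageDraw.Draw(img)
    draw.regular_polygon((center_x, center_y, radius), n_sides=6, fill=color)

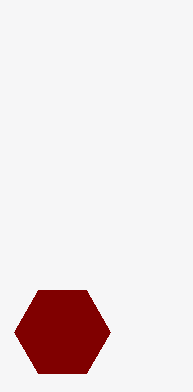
center_x = 62
center_y = 332
radius = 48
color = 'maroon'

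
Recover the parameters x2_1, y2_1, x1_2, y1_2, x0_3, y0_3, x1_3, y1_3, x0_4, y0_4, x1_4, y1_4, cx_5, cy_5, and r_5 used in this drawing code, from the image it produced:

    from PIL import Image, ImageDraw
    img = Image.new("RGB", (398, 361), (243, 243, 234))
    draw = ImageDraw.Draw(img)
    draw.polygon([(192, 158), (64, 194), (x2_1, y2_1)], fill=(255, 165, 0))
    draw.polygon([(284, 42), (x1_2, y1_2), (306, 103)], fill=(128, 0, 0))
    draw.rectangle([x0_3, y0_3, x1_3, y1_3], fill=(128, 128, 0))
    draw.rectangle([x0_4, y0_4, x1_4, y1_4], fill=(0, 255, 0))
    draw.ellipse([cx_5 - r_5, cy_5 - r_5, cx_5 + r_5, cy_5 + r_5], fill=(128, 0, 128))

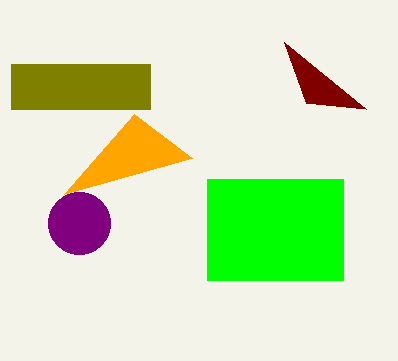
x2_1 = 134, y2_1 = 114, x1_2 = 366, y1_2 = 109, x0_3 = 11, y0_3 = 64, x1_3 = 150, y1_3 = 109, x0_4 = 207, y0_4 = 179, x1_4 = 343, y1_4 = 280, cx_5 = 79, cy_5 = 223, r_5 = 31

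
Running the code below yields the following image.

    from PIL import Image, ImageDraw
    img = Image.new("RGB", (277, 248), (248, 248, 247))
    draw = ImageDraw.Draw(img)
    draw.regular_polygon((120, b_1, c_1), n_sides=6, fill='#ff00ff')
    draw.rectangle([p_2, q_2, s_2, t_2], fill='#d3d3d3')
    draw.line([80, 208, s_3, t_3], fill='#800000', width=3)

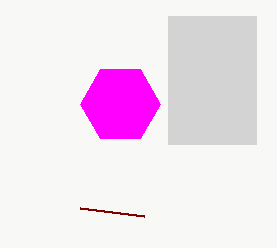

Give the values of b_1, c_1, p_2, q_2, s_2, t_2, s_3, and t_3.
b_1 = 104, c_1 = 40, p_2 = 168, q_2 = 16, s_2 = 256, t_2 = 144, s_3 = 144, t_3 = 216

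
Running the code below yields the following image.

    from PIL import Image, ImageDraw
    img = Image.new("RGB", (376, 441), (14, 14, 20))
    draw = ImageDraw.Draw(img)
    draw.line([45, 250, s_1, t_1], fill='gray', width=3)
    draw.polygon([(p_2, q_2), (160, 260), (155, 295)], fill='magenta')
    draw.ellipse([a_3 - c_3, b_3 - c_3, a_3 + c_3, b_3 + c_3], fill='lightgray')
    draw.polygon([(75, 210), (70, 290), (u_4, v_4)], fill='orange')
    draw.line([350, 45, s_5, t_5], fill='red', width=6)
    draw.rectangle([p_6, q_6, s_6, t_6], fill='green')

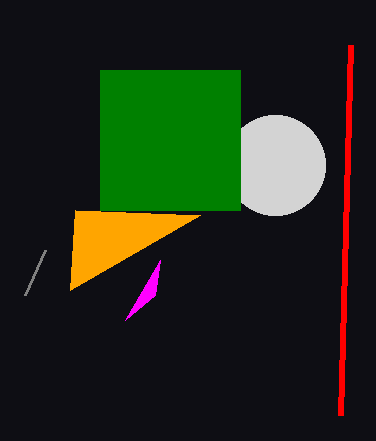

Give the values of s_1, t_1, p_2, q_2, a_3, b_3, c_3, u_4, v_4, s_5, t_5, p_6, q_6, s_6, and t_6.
s_1 = 25
t_1 = 295
p_2 = 125
q_2 = 320
a_3 = 275
b_3 = 165
c_3 = 50
u_4 = 200
v_4 = 215
s_5 = 340
t_5 = 415
p_6 = 100
q_6 = 70
s_6 = 240
t_6 = 210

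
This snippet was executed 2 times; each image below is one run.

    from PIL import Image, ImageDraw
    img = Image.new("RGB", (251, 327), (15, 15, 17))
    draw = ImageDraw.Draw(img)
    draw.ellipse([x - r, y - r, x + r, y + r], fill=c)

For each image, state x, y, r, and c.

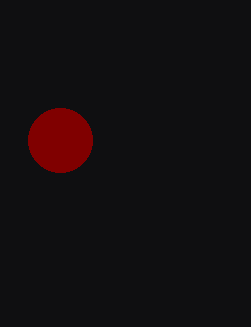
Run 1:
x = 60
y = 140
r = 32
c = 'maroon'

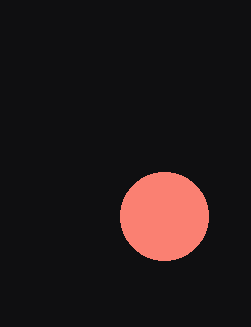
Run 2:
x = 164
y = 216
r = 44
c = 'salmon'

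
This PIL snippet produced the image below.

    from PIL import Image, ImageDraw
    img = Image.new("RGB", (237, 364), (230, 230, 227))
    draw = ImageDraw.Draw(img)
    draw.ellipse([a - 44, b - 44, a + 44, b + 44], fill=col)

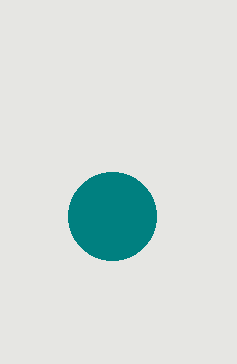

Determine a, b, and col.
a = 112
b = 216
col = 'teal'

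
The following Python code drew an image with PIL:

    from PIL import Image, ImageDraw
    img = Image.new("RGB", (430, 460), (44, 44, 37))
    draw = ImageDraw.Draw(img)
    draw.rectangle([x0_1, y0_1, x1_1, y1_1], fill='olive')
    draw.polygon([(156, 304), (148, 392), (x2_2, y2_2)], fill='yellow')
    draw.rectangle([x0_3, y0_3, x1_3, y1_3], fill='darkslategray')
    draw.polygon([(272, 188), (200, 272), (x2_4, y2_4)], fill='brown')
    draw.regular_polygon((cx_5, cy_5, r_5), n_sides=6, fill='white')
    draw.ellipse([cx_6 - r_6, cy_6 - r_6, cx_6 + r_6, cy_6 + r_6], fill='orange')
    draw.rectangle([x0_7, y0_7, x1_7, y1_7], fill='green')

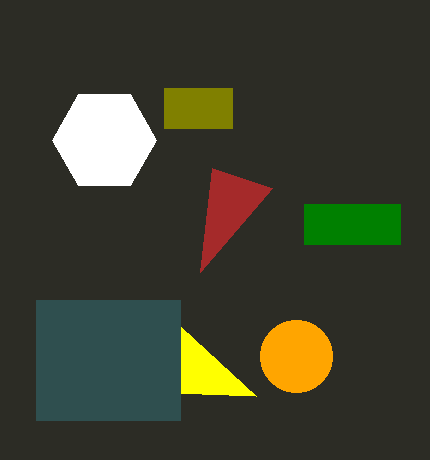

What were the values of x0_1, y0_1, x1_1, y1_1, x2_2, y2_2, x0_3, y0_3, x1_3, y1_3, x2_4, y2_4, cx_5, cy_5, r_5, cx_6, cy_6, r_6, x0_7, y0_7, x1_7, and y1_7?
x0_1 = 164, y0_1 = 88, x1_1 = 232, y1_1 = 128, x2_2 = 256, y2_2 = 396, x0_3 = 36, y0_3 = 300, x1_3 = 180, y1_3 = 420, x2_4 = 212, y2_4 = 168, cx_5 = 104, cy_5 = 140, r_5 = 52, cx_6 = 296, cy_6 = 356, r_6 = 36, x0_7 = 304, y0_7 = 204, x1_7 = 400, y1_7 = 244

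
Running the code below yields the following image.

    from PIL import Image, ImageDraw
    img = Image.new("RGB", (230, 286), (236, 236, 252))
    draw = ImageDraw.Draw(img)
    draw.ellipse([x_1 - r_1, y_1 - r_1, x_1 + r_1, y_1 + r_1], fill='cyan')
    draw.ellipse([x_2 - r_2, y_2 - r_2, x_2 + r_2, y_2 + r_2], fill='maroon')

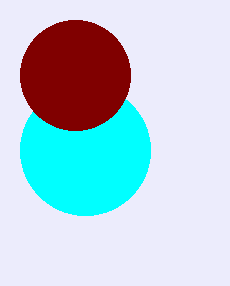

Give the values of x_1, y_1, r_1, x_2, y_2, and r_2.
x_1 = 85
y_1 = 150
r_1 = 65
x_2 = 75
y_2 = 75
r_2 = 55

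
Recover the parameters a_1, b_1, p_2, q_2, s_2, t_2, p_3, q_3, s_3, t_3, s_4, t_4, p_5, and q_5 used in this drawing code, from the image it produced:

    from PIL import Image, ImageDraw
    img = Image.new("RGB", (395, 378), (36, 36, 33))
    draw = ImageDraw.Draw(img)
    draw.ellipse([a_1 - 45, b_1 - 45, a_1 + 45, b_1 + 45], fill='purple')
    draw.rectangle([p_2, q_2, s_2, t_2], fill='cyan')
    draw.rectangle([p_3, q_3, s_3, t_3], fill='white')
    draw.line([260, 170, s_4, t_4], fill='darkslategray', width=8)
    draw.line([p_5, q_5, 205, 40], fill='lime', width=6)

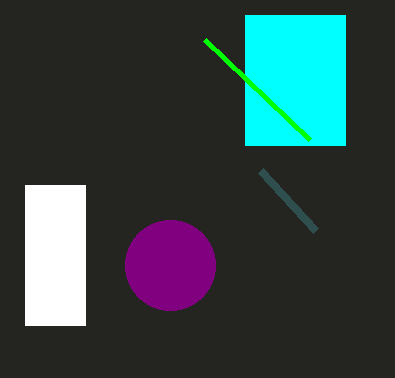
a_1 = 170
b_1 = 265
p_2 = 245
q_2 = 15
s_2 = 345
t_2 = 145
p_3 = 25
q_3 = 185
s_3 = 85
t_3 = 325
s_4 = 315
t_4 = 230
p_5 = 310
q_5 = 140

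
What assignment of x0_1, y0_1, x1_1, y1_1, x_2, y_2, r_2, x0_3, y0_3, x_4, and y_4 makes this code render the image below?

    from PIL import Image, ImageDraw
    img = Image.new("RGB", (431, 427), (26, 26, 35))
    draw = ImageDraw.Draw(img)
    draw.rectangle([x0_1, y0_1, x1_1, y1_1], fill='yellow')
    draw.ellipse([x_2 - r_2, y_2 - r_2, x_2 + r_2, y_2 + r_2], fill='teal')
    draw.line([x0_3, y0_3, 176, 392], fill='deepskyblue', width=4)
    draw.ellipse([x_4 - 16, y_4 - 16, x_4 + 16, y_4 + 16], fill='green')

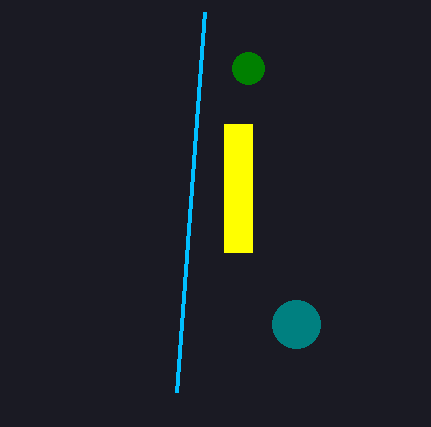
x0_1 = 224; y0_1 = 124; x1_1 = 252; y1_1 = 252; x_2 = 296; y_2 = 324; r_2 = 24; x0_3 = 204; y0_3 = 12; x_4 = 248; y_4 = 68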